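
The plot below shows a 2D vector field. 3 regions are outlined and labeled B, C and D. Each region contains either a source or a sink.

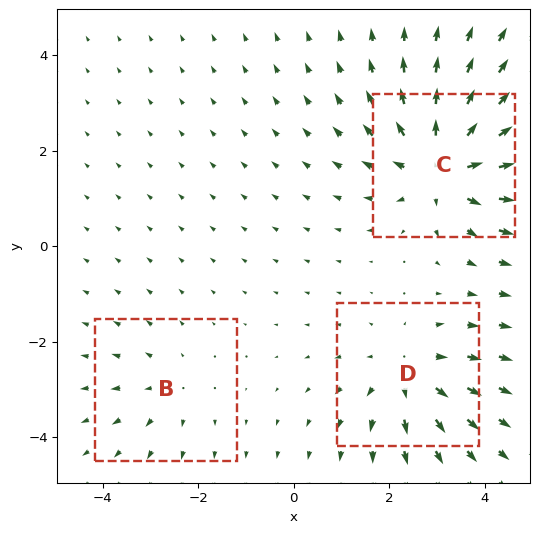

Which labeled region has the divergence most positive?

Divergence at each region's feature centre — B: about +2, C: about +5, D: about +3. Region C is most positive.

C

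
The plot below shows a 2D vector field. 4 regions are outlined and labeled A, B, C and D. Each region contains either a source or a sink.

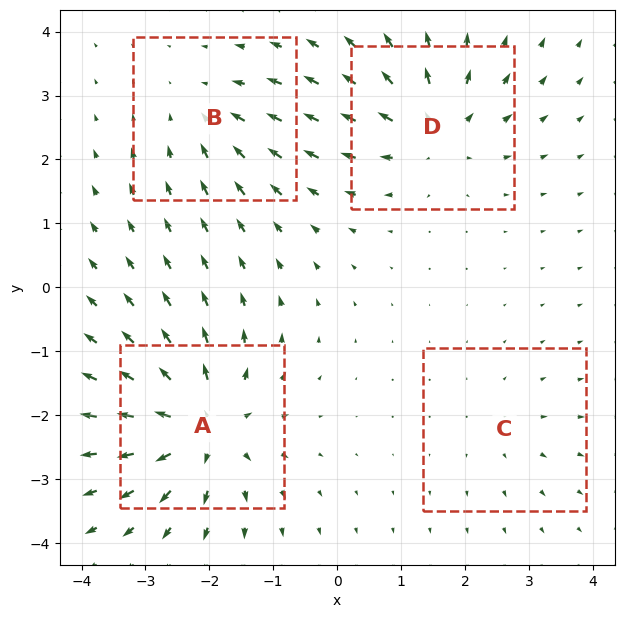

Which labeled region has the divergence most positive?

A

Divergence at each region's feature centre — A: about +7, B: about -4, C: about +2, D: about +5. Region A is most positive.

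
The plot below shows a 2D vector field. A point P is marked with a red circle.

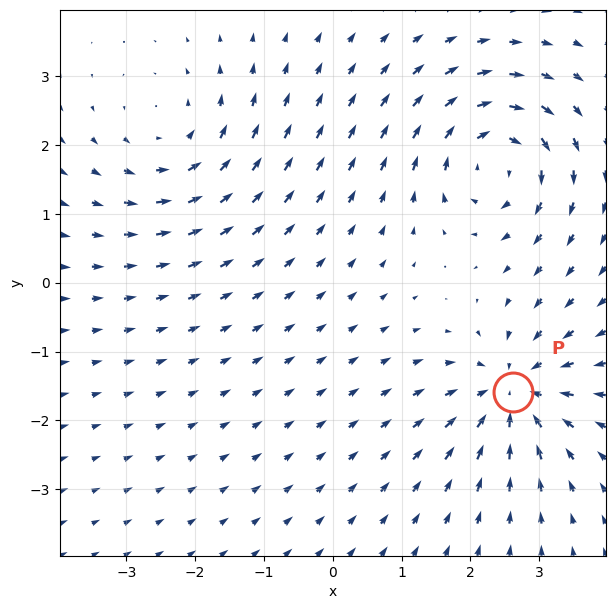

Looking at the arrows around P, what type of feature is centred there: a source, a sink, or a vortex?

At P (2.6, -1.6) the arrows converge inward. Divergence about -6, curl ≈0 — negative divergence with near-zero curl is a sink.

sink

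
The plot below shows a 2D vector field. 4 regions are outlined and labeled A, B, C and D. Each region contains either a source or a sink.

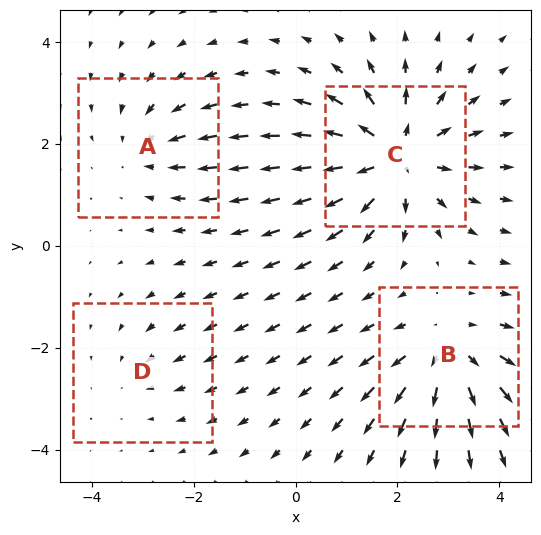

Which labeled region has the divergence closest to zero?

Divergence at each region's feature centre — A: about -3, B: about +5, C: about +6, D: about -2. Region D is closest to zero.

D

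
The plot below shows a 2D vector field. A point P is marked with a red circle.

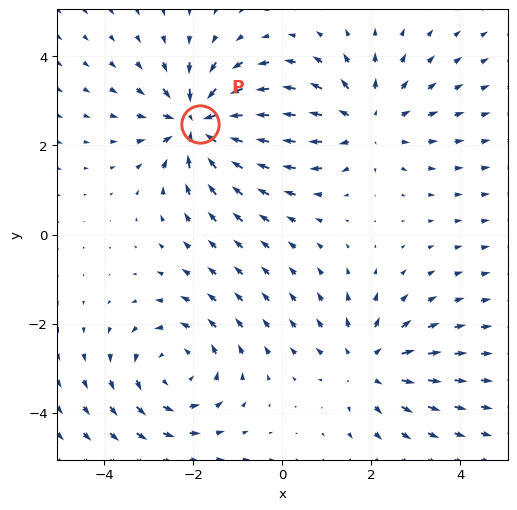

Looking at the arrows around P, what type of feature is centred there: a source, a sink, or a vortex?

At P (-1.9, 2.5) the arrows converge inward. Divergence about -6, curl ≈0 — negative divergence with near-zero curl is a sink.

sink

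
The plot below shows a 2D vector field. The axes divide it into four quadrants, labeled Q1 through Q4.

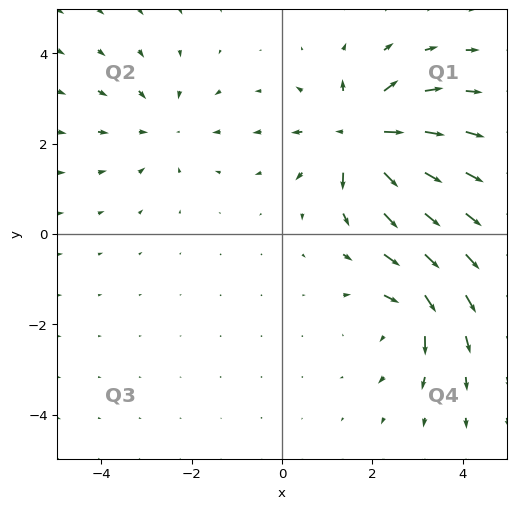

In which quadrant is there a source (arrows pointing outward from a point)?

Q1

The source sits at approximately (1.8, 2.2), which lies in quadrant Q1. The divergence there is about +6, positive as expected for a source.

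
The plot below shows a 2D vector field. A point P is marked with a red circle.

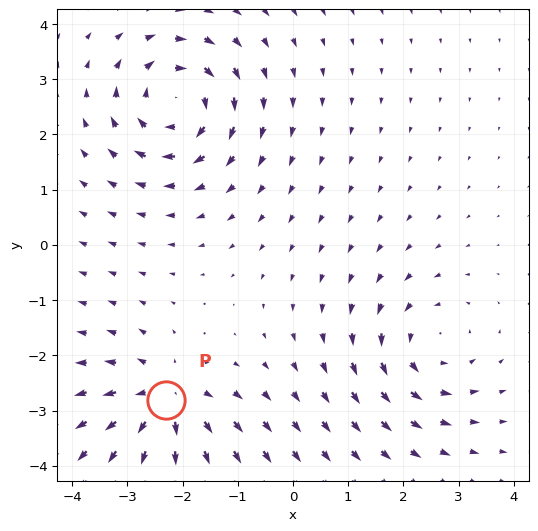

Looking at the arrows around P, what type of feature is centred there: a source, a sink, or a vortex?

source

At P (-2.3, -2.8) the arrows spread outward. Divergence about +4, curl ≈0 — positive divergence with near-zero curl is a source.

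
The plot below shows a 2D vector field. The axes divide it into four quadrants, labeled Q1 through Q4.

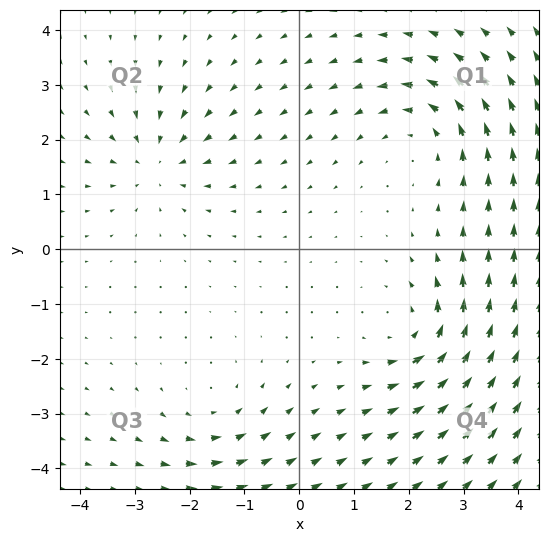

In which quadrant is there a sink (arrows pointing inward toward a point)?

Q2

The sink sits at approximately (-2.6, 1.6), which lies in quadrant Q2. The divergence there is about -4, negative as expected for a sink.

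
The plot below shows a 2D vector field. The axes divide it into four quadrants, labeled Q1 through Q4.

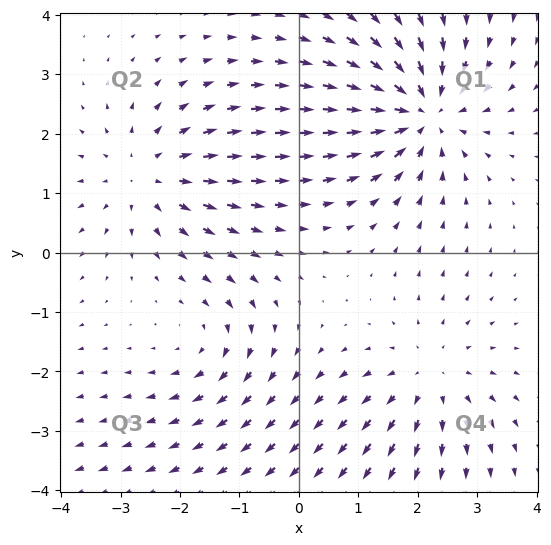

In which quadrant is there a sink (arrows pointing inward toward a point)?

Q1

The sink sits at approximately (2.1, 2.4), which lies in quadrant Q1. The divergence there is about -6, negative as expected for a sink.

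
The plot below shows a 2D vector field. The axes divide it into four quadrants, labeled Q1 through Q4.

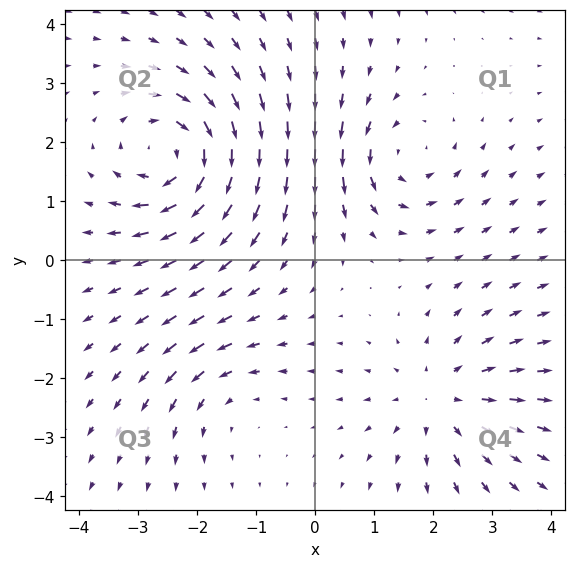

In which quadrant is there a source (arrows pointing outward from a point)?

Q4

The source sits at approximately (2.2, -2.4), which lies in quadrant Q4. The divergence there is about +3, positive as expected for a source.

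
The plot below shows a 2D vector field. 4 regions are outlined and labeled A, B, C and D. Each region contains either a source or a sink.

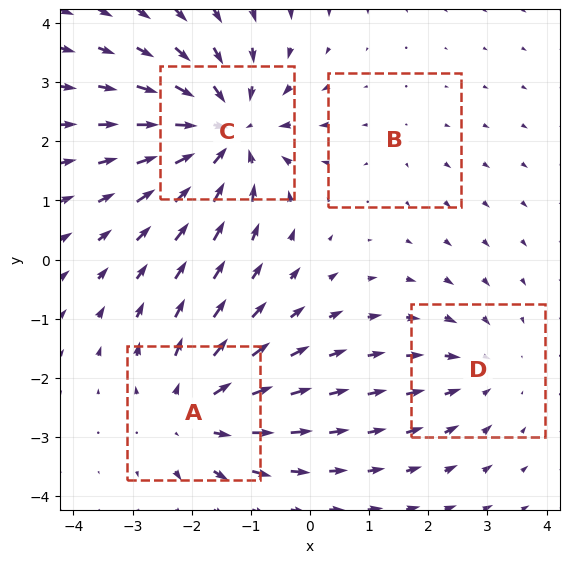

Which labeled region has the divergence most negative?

Divergence at each region's feature centre — A: about +4, B: about +2, C: about -6, D: about -3. Region C is most negative.

C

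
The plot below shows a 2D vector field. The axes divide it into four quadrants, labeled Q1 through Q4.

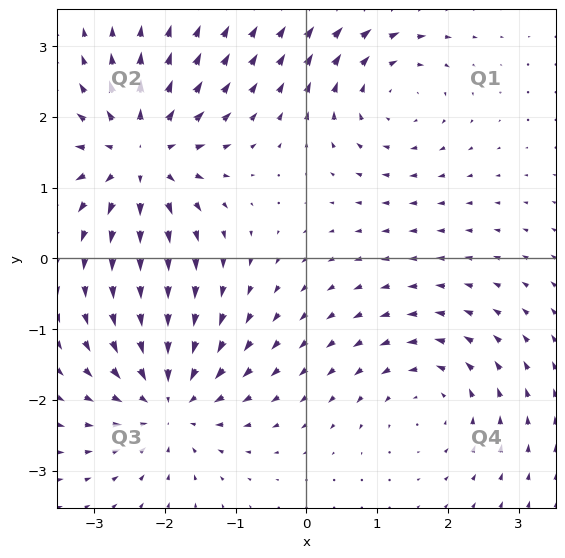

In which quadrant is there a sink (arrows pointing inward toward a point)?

Q3

The sink sits at approximately (-1.9, -2.0), which lies in quadrant Q3. The divergence there is about -5, negative as expected for a sink.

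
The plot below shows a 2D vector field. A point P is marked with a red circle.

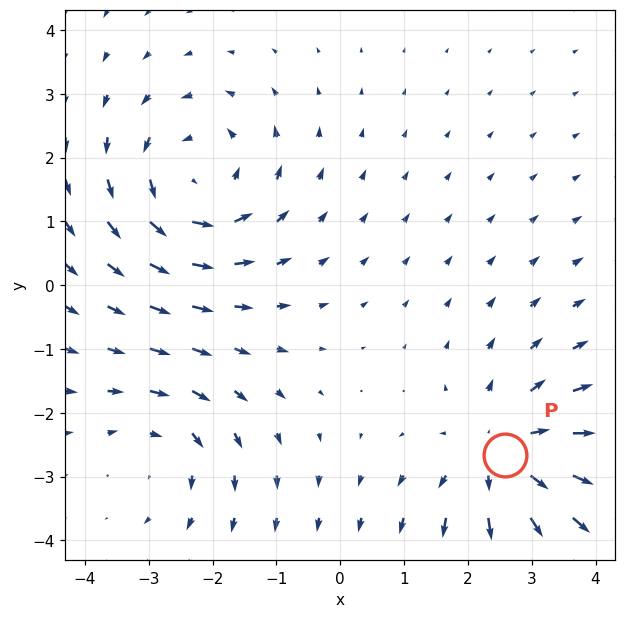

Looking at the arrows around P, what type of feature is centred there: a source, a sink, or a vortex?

At P (2.6, -2.7) the arrows spread outward. Divergence about +4, curl ≈0 — positive divergence with near-zero curl is a source.

source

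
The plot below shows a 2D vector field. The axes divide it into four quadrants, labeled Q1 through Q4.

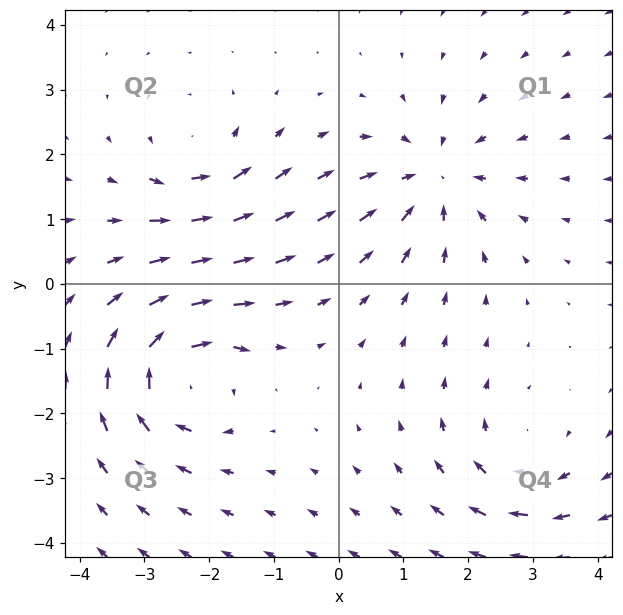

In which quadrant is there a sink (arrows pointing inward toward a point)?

Q1

The sink sits at approximately (1.5, 1.6), which lies in quadrant Q1. The divergence there is about -5, negative as expected for a sink.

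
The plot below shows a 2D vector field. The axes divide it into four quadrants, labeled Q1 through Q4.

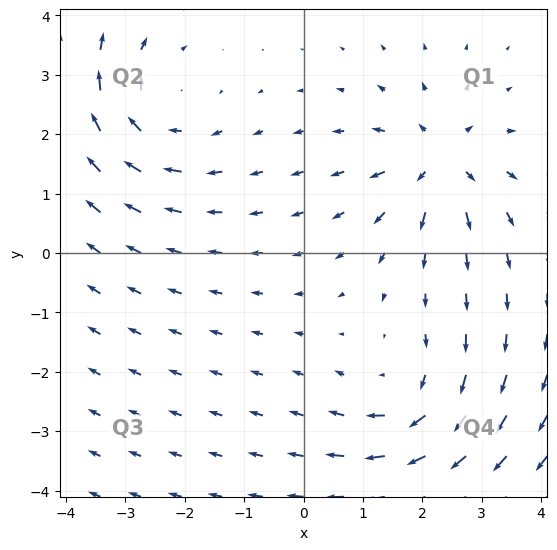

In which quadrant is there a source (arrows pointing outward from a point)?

Q1

The source sits at approximately (2.3, 1.5), which lies in quadrant Q1. The divergence there is about +4, positive as expected for a source.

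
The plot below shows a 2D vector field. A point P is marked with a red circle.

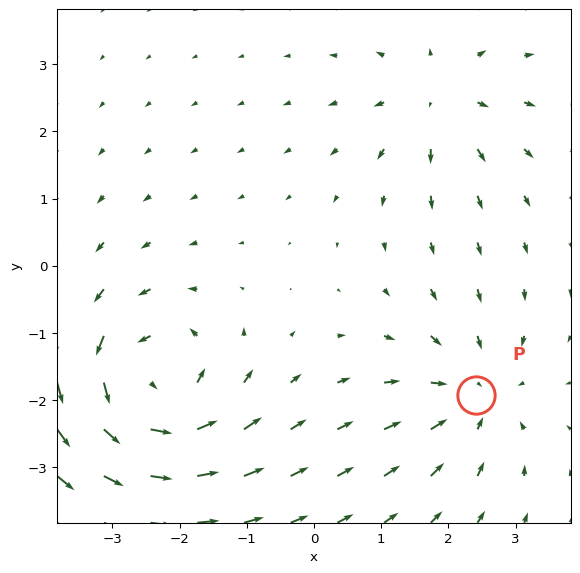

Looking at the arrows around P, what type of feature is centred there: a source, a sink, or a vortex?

At P (2.4, -1.9) the arrows converge inward. Divergence about -3, curl ≈0 — negative divergence with near-zero curl is a sink.

sink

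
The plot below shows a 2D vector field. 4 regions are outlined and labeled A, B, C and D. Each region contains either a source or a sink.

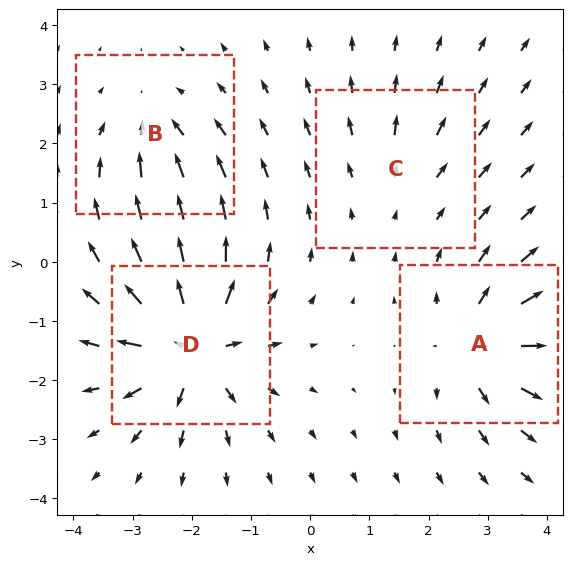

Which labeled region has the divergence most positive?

D

Divergence at each region's feature centre — A: about +6, B: about -4, C: about +3, D: about +9. Region D is most positive.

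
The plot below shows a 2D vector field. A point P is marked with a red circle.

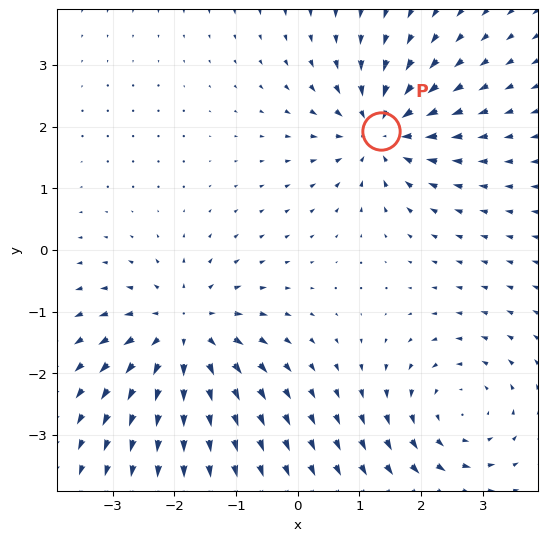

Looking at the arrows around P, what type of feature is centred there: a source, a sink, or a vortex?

sink

At P (1.4, 1.9) the arrows converge inward. Divergence about -6, curl ≈0 — negative divergence with near-zero curl is a sink.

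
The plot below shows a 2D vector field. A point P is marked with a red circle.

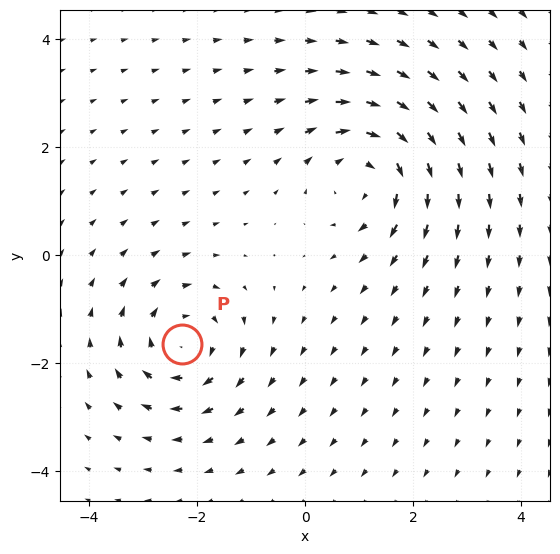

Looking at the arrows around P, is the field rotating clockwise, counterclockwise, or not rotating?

clockwise

Near P at (-2.3, -1.7) the arrows circulate clockwise. The curl (z-component) there is about -4; negative curl means clockwise rotation.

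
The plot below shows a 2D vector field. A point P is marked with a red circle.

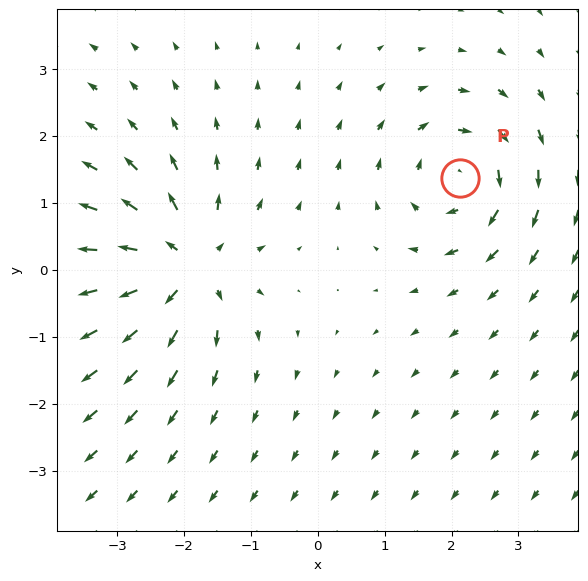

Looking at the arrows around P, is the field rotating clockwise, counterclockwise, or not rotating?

clockwise

Near P at (2.1, 1.4) the arrows circulate clockwise. The curl (z-component) there is about -5; negative curl means clockwise rotation.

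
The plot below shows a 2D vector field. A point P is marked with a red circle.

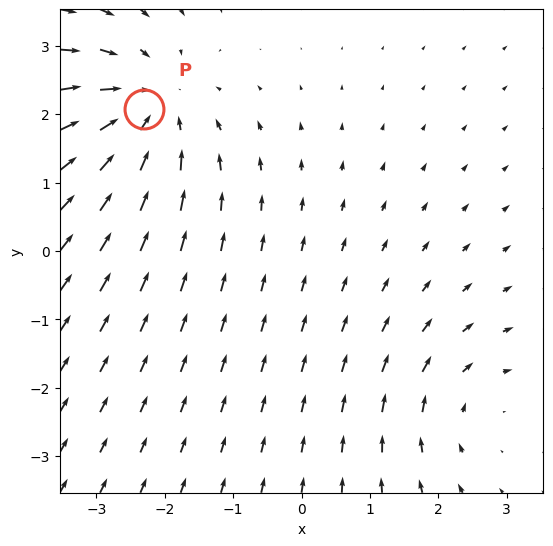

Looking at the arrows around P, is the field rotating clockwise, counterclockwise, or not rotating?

Near P at (-2.3, 2.1) the arrows show no circulation. The curl there is ≈0.

not rotating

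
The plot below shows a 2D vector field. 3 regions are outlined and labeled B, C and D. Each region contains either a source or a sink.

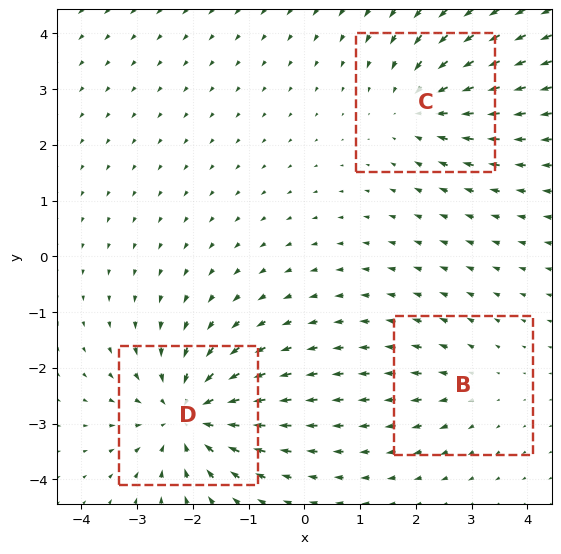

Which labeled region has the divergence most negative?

D

Divergence at each region's feature centre — B: about +2, C: about -3, D: about -5. Region D is most negative.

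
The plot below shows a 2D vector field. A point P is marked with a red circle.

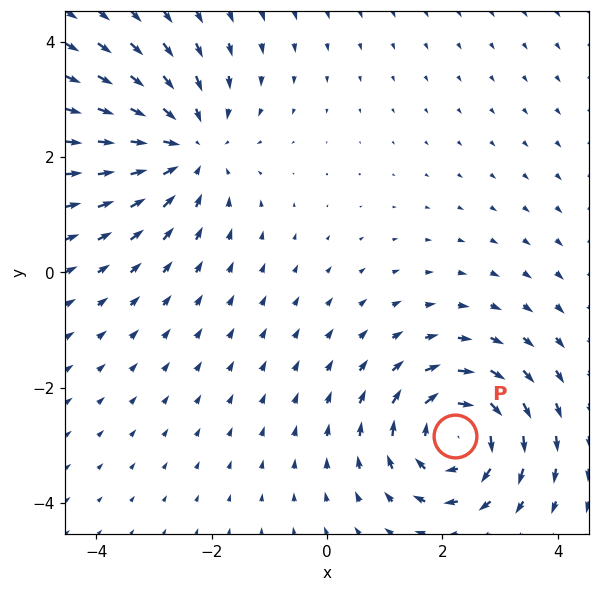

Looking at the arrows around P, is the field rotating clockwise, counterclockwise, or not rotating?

clockwise

Near P at (2.2, -2.8) the arrows circulate clockwise. The curl (z-component) there is about -4; negative curl means clockwise rotation.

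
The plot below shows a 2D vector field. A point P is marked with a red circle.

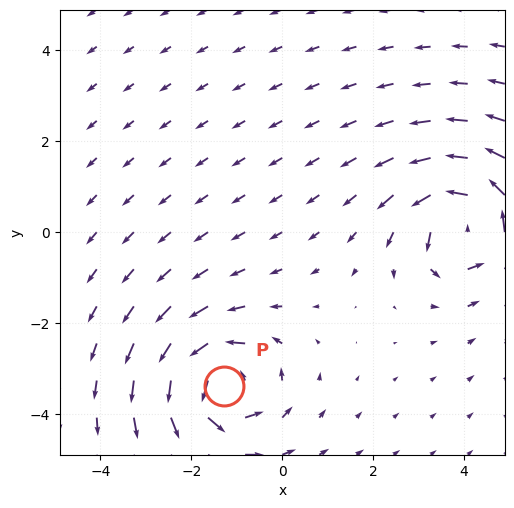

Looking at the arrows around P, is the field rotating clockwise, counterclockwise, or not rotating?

counterclockwise

Near P at (-1.3, -3.4) the arrows circulate counterclockwise. The curl (z-component) there is about +6; positive curl means counterclockwise rotation.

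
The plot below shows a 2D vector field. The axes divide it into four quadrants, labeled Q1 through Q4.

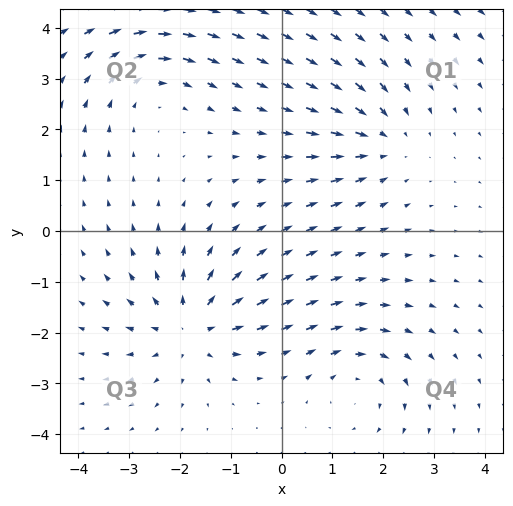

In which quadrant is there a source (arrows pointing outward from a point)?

The source sits at approximately (-1.8, -1.9), which lies in quadrant Q3. The divergence there is about +5, positive as expected for a source.

Q3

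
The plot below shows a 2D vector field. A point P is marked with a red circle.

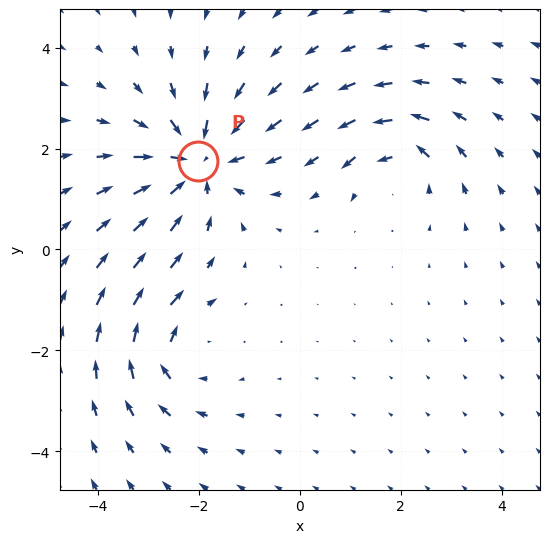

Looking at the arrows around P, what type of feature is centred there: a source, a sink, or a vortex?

sink

At P (-2.0, 1.8) the arrows converge inward. Divergence about -4, curl ≈0 — negative divergence with near-zero curl is a sink.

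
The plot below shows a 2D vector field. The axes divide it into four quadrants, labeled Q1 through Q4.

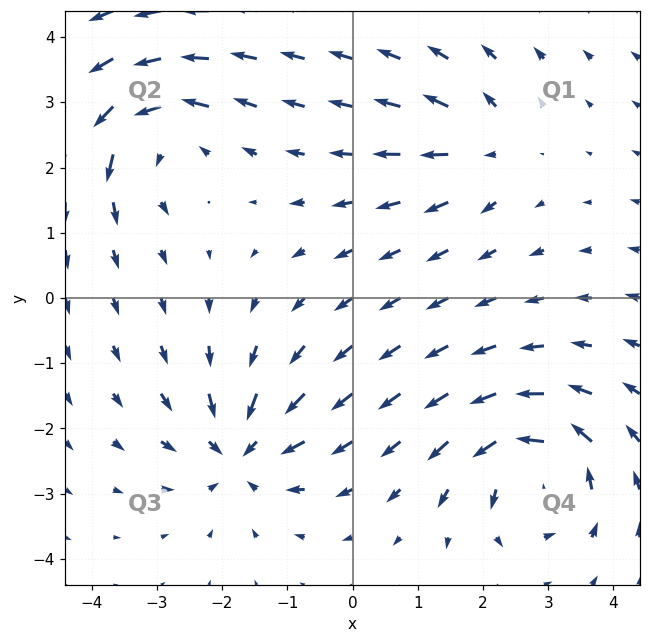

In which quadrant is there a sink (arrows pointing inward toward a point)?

Q3

The sink sits at approximately (-1.7, -2.4), which lies in quadrant Q3. The divergence there is about -6, negative as expected for a sink.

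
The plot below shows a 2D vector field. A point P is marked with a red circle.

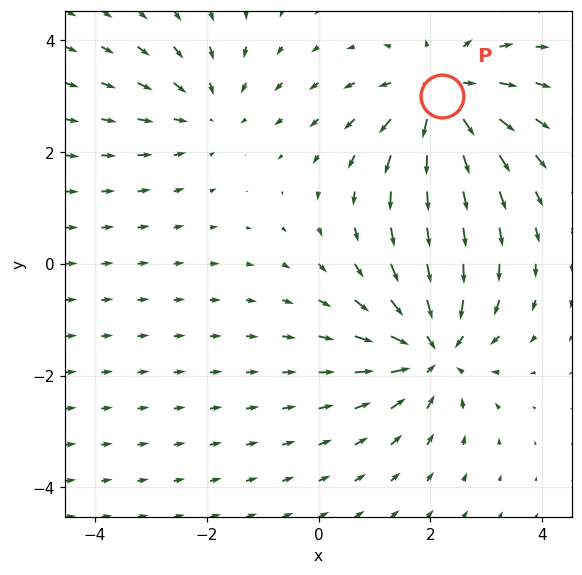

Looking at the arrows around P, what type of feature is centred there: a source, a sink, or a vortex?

source

At P (2.2, 3.0) the arrows spread outward. Divergence about +5, curl ≈0 — positive divergence with near-zero curl is a source.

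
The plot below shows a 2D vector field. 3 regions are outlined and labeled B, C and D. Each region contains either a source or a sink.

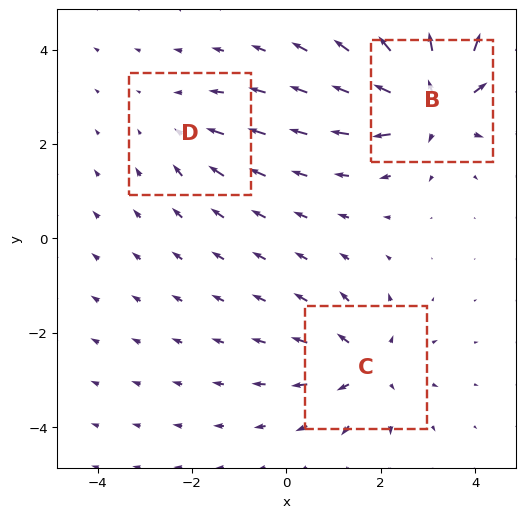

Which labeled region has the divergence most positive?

Divergence at each region's feature centre — B: about +6, C: about +4, D: about -2. Region B is most positive.

B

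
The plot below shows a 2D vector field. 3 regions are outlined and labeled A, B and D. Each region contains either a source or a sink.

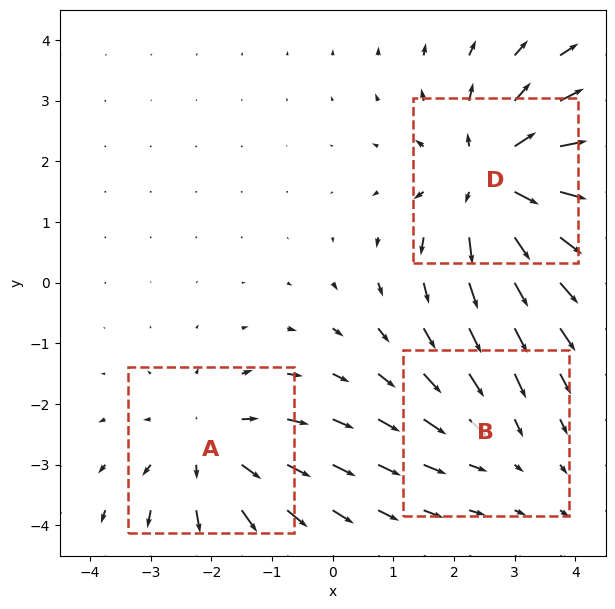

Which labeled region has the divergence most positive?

Divergence at each region's feature centre — A: about +3, B: about -2, D: about +4. Region D is most positive.

D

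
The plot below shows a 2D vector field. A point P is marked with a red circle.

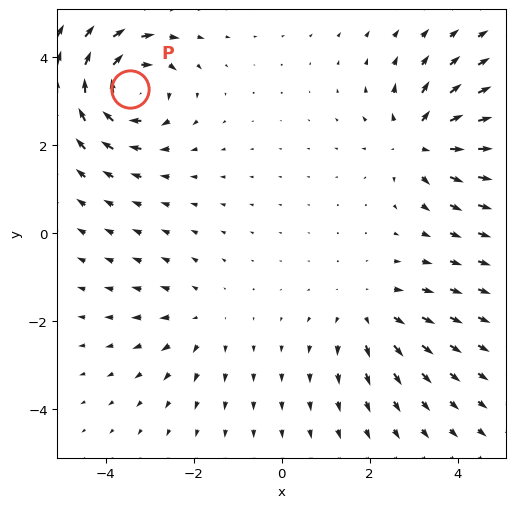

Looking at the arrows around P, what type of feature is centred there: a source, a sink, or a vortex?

At P (-3.4, 3.3) the arrows circulate clockwise. Divergence ≈0, curl about -6 — near-zero divergence with nonzero curl is a vortex.

vortex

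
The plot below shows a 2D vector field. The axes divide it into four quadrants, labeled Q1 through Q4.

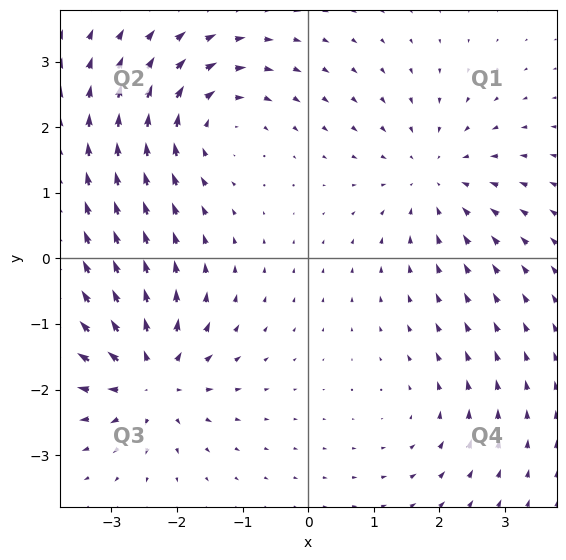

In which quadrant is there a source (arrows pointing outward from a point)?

The source sits at approximately (-2.4, -1.8), which lies in quadrant Q3. The divergence there is about +6, positive as expected for a source.

Q3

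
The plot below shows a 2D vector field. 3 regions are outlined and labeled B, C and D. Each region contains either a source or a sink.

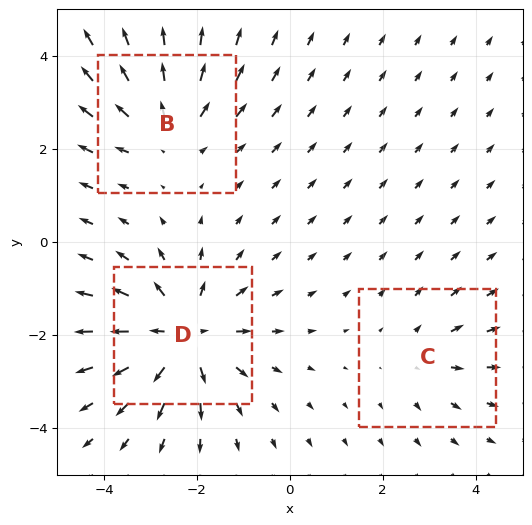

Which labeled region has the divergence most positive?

Divergence at each region's feature centre — B: about +3, C: about +2, D: about +4. Region D is most positive.

D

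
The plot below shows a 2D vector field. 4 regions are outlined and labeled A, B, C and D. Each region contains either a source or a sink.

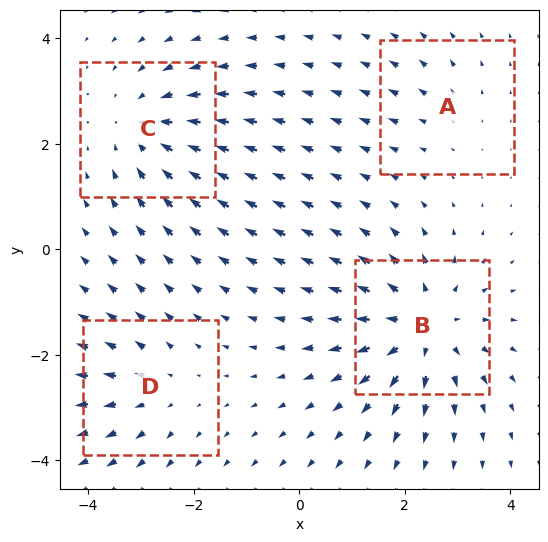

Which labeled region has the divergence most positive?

Divergence at each region's feature centre — A: about +2, B: about +6, C: about -4, D: about +3. Region B is most positive.

B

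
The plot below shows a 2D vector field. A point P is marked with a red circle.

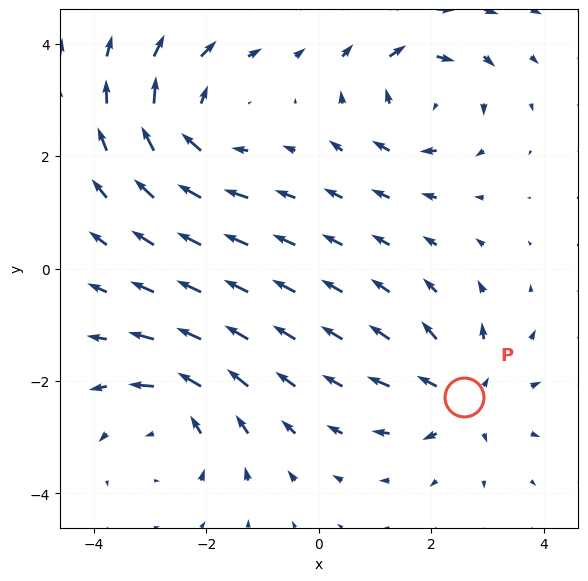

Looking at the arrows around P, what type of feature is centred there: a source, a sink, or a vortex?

source

At P (2.6, -2.3) the arrows spread outward. Divergence about +4, curl ≈0 — positive divergence with near-zero curl is a source.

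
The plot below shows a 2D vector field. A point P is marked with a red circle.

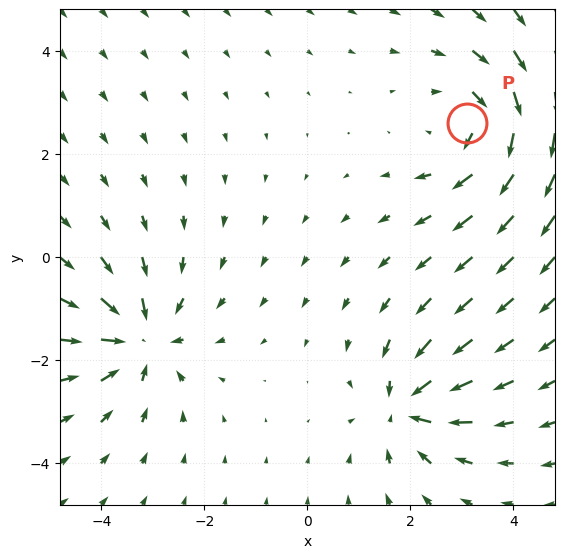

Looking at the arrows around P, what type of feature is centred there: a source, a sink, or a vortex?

At P (3.1, 2.6) the arrows circulate clockwise. Divergence ≈0, curl about -3 — near-zero divergence with nonzero curl is a vortex.

vortex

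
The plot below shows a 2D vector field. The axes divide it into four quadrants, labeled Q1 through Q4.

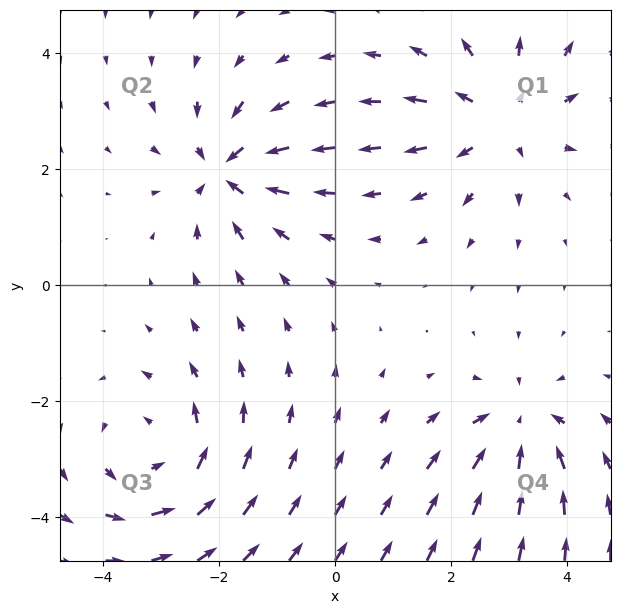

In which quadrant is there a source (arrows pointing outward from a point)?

The source sits at approximately (2.8, 2.9), which lies in quadrant Q1. The divergence there is about +4, positive as expected for a source.

Q1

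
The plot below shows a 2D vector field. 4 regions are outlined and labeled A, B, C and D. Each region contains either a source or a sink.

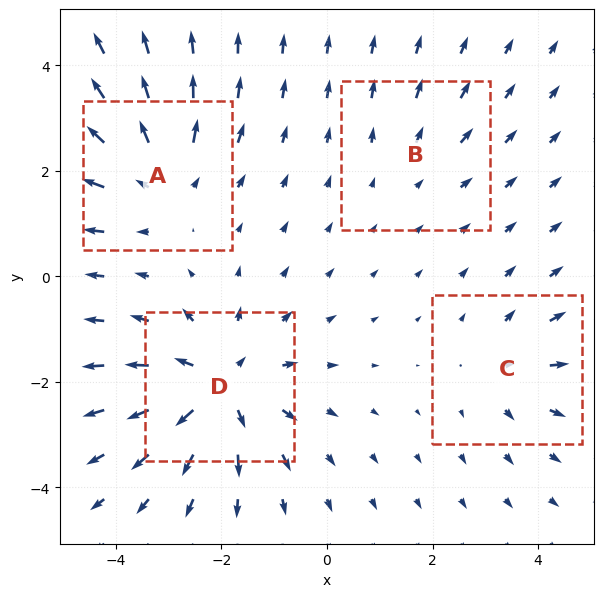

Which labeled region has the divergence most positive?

Divergence at each region's feature centre — A: about +5, B: about +2, C: about +3, D: about +7. Region D is most positive.

D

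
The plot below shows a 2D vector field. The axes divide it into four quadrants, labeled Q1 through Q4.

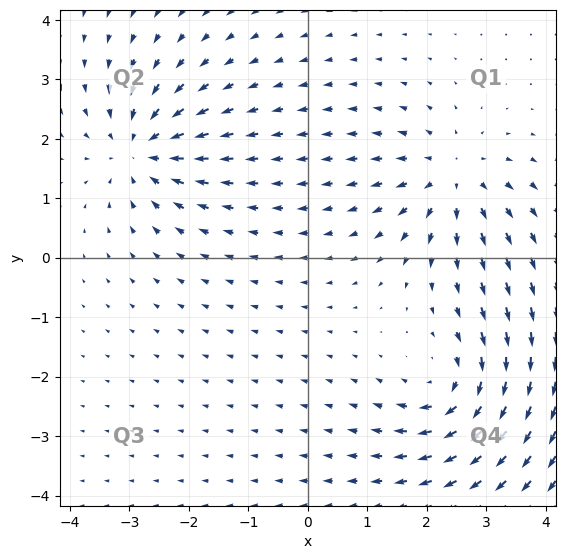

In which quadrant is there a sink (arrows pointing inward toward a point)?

Q2

The sink sits at approximately (-2.8, 1.8), which lies in quadrant Q2. The divergence there is about -4, negative as expected for a sink.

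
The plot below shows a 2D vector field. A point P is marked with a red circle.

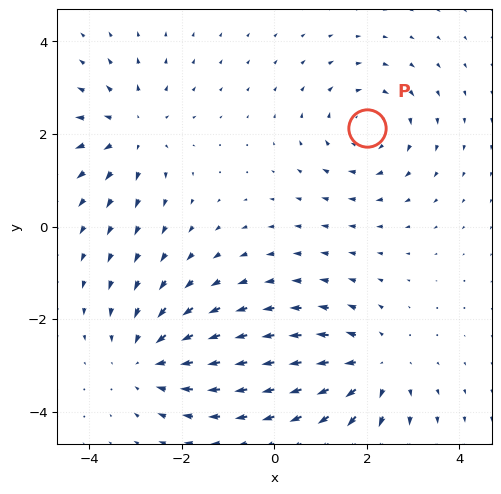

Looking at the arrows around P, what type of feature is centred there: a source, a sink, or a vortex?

At P (2.0, 2.1) the arrows circulate clockwise. Divergence ≈0, curl about -4 — near-zero divergence with nonzero curl is a vortex.

vortex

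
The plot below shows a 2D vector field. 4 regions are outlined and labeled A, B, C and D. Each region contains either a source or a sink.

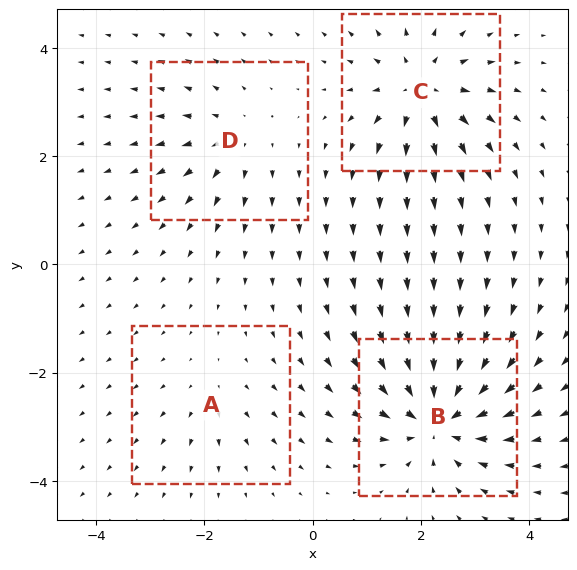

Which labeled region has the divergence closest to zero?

Divergence at each region's feature centre — A: about +2, B: about -8, C: about +6, D: about +4. Region A is closest to zero.

A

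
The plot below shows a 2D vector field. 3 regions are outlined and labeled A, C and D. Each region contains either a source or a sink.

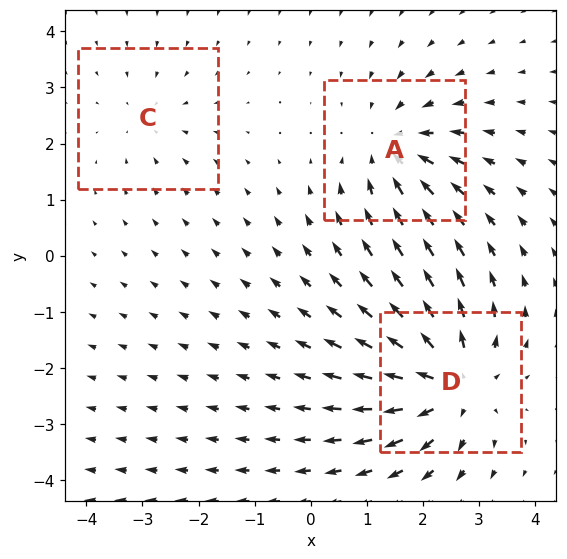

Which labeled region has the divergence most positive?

D

Divergence at each region's feature centre — A: about -4, C: about -2, D: about +5. Region D is most positive.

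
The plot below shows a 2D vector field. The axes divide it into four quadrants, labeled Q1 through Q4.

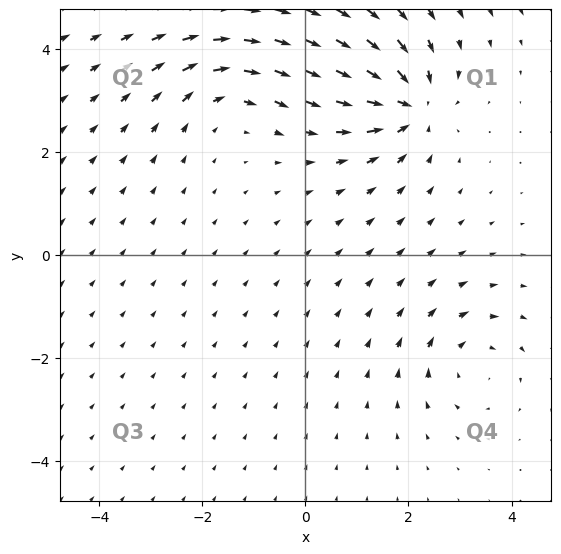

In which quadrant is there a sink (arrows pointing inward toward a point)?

Q1

The sink sits at approximately (2.0, 2.9), which lies in quadrant Q1. The divergence there is about -6, negative as expected for a sink.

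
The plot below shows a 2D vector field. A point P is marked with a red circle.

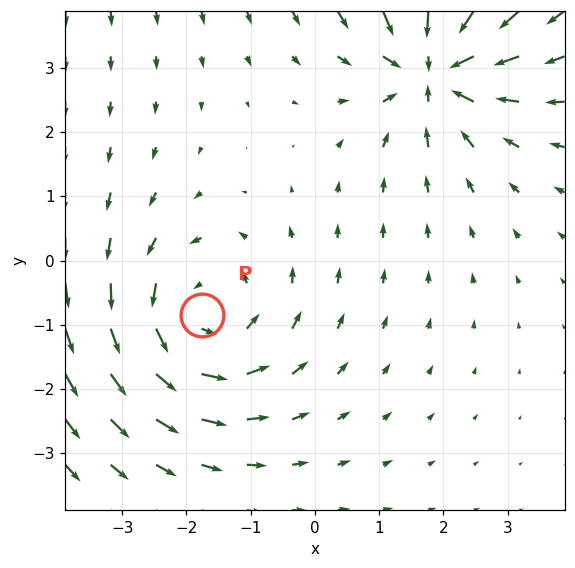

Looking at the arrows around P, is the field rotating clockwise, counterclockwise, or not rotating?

Near P at (-1.8, -0.8) the arrows circulate counterclockwise. The curl (z-component) there is about +2; positive curl means counterclockwise rotation.

counterclockwise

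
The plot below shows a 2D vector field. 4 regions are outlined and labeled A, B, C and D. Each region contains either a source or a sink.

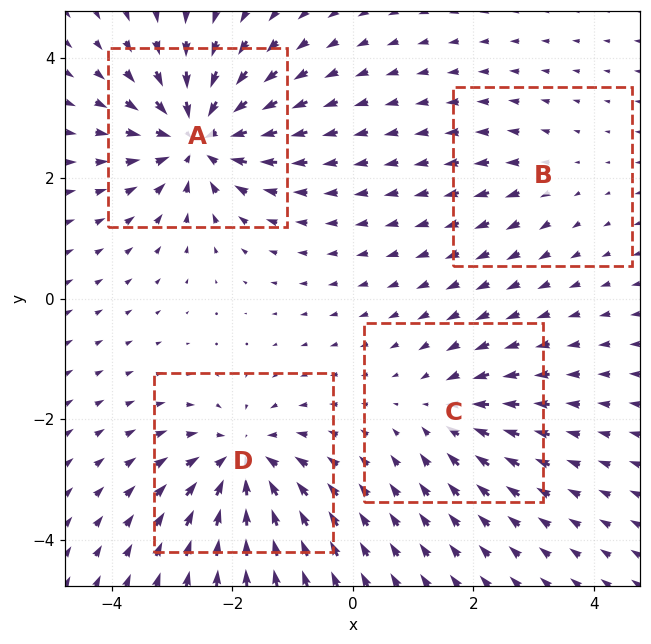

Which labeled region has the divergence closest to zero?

B

Divergence at each region's feature centre — A: about -8, B: about +2, C: about -4, D: about -6. Region B is closest to zero.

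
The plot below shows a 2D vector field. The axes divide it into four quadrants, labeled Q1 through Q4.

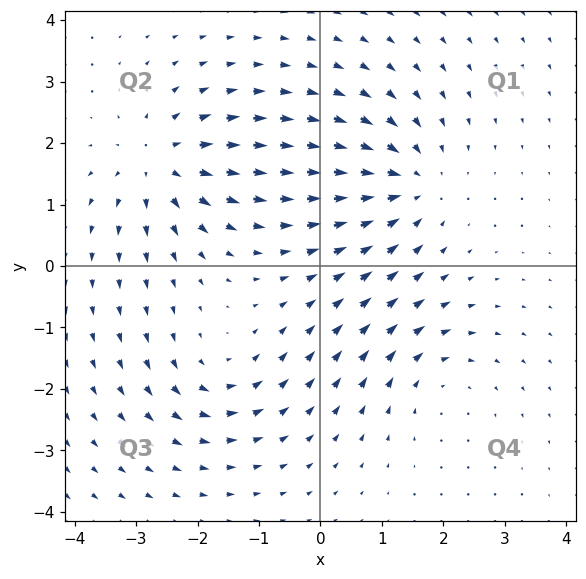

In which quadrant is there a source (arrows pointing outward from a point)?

Q2

The source sits at approximately (-2.6, 1.7), which lies in quadrant Q2. The divergence there is about +5, positive as expected for a source.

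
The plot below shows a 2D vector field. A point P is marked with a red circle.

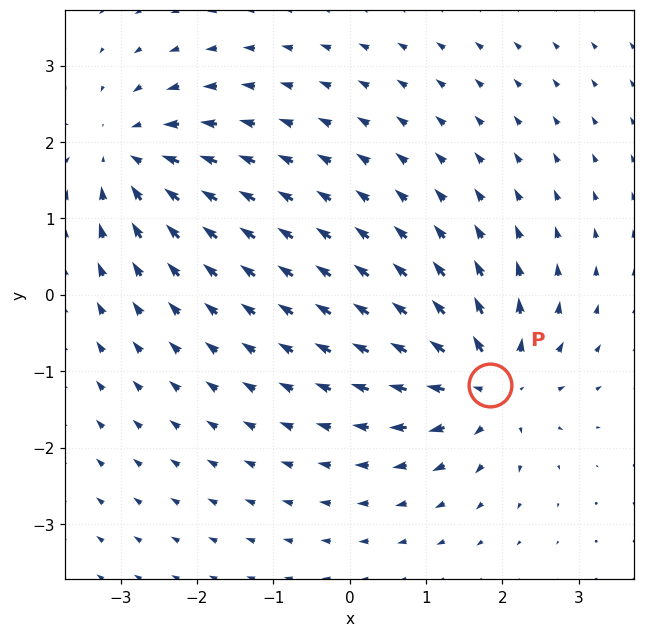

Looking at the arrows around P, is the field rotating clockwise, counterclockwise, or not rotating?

not rotating

Near P at (1.8, -1.2) the arrows show no circulation. The curl there is ≈0.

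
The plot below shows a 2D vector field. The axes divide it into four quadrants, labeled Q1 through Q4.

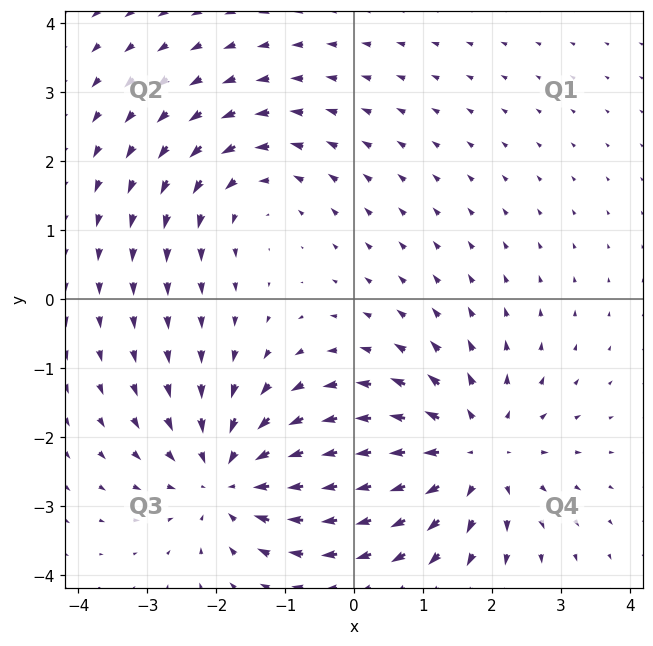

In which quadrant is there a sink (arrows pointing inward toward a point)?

Q3

The sink sits at approximately (-1.8, -2.6), which lies in quadrant Q3. The divergence there is about -4, negative as expected for a sink.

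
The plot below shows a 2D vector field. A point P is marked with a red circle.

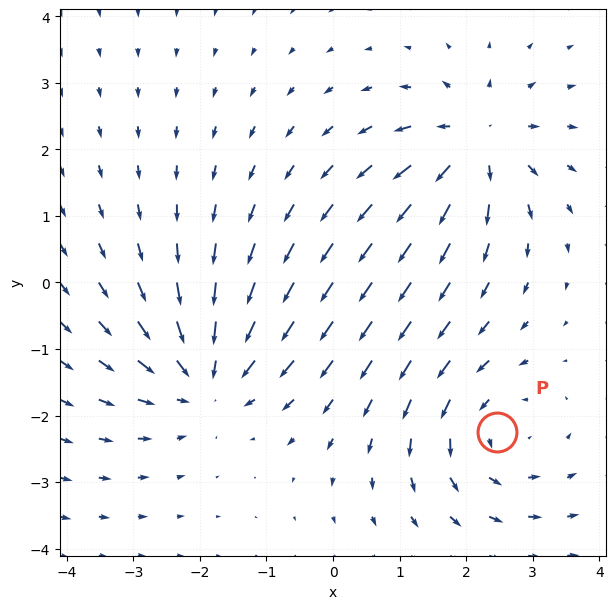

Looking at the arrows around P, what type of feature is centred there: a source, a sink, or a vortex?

vortex

At P (2.5, -2.2) the arrows circulate counterclockwise. Divergence ≈0, curl about +4 — near-zero divergence with nonzero curl is a vortex.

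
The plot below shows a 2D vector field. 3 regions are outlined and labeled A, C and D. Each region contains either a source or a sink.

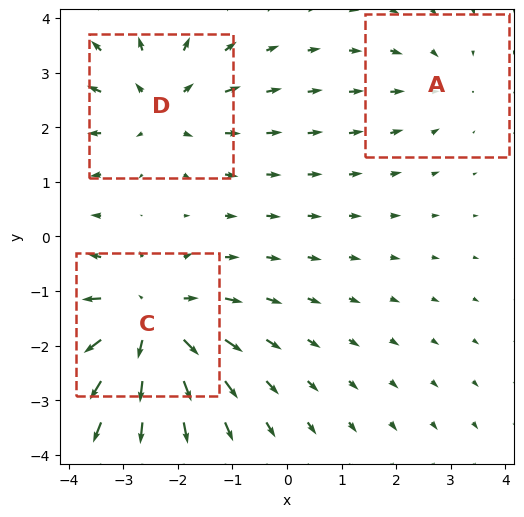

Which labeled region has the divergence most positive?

C

Divergence at each region's feature centre — A: about -2, C: about +5, D: about +3. Region C is most positive.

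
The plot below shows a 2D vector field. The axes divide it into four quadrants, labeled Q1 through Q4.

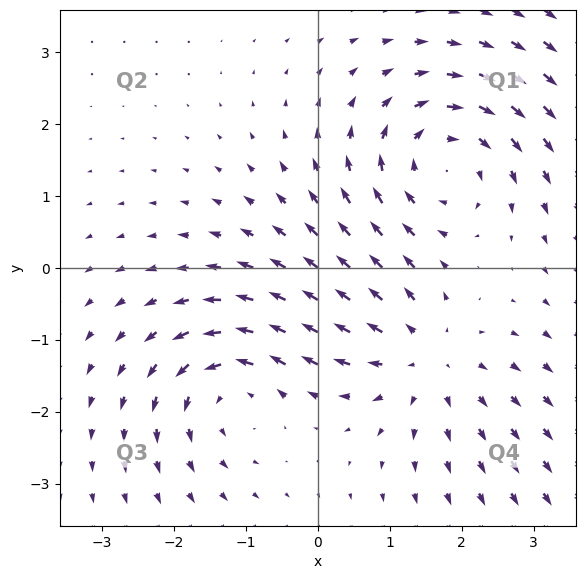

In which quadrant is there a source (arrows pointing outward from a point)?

Q4

The source sits at approximately (1.5, -1.2), which lies in quadrant Q4. The divergence there is about +3, positive as expected for a source.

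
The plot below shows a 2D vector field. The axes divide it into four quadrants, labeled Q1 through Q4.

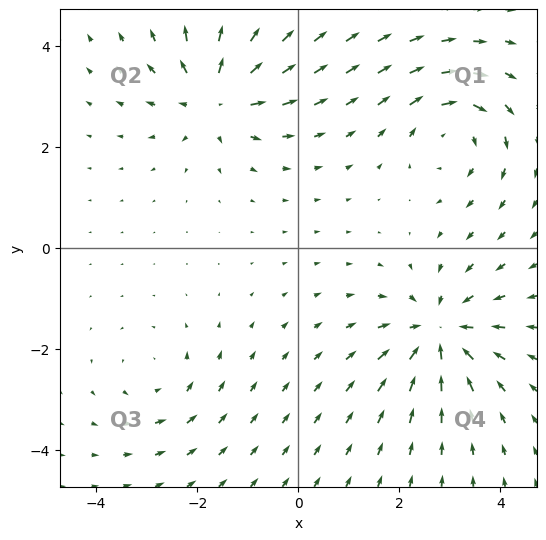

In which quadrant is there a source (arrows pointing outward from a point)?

Q2

The source sits at approximately (-1.6, 3.0), which lies in quadrant Q2. The divergence there is about +5, positive as expected for a source.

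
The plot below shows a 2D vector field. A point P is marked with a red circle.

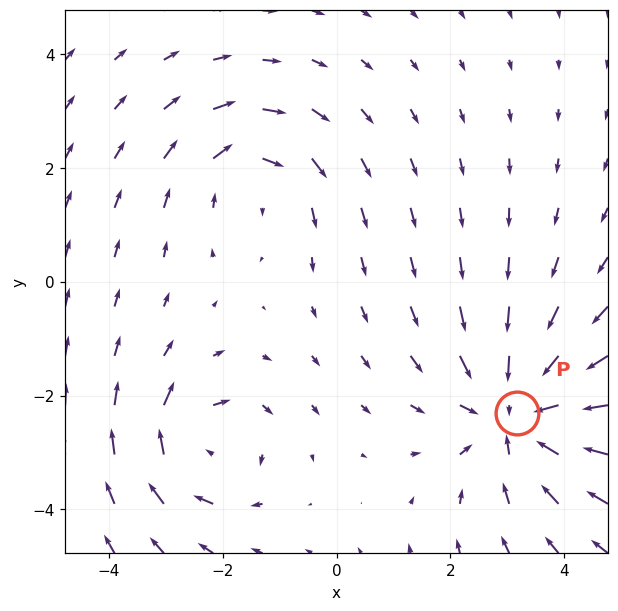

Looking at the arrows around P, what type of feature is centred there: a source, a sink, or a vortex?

At P (3.2, -2.3) the arrows converge inward. Divergence about -4, curl ≈0 — negative divergence with near-zero curl is a sink.

sink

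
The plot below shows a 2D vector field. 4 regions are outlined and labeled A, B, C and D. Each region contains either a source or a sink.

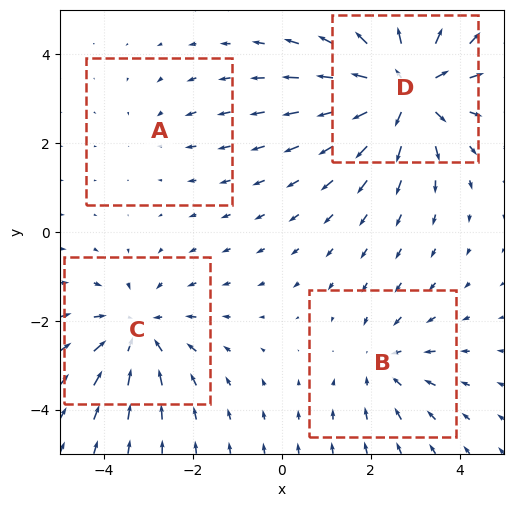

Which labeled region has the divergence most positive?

Divergence at each region's feature centre — A: about -2, B: about -3, C: about -4, D: about +6. Region D is most positive.

D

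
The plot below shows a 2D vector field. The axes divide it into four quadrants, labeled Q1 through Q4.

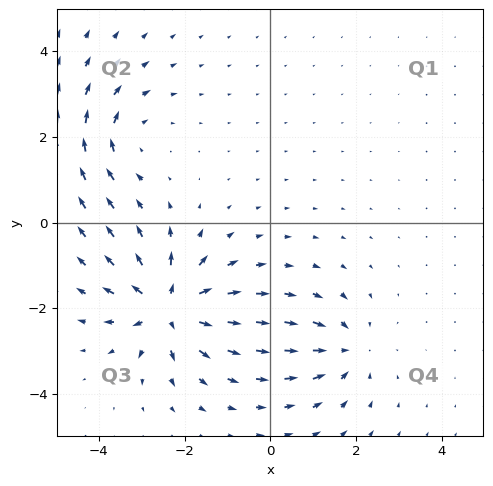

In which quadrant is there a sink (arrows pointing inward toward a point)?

Q4

The sink sits at approximately (1.8, -3.0), which lies in quadrant Q4. The divergence there is about -3, negative as expected for a sink.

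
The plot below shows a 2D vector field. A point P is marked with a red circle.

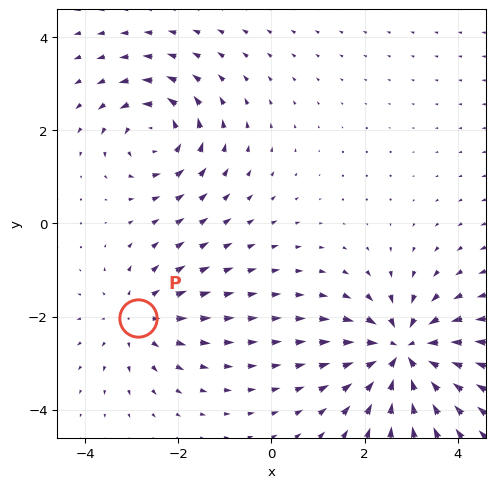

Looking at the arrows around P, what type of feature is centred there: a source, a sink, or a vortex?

source

At P (-2.9, -2.0) the arrows spread outward. Divergence about +3, curl ≈0 — positive divergence with near-zero curl is a source.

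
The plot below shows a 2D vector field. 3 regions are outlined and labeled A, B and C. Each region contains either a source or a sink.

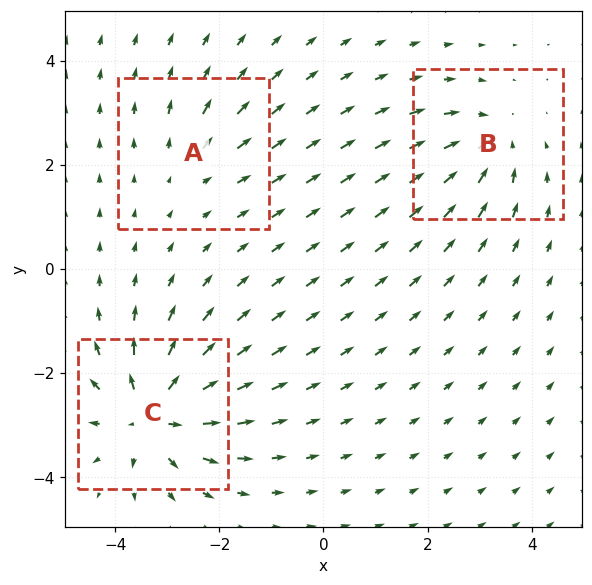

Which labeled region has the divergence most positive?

C

Divergence at each region's feature centre — A: about +2, B: about -4, C: about +6. Region C is most positive.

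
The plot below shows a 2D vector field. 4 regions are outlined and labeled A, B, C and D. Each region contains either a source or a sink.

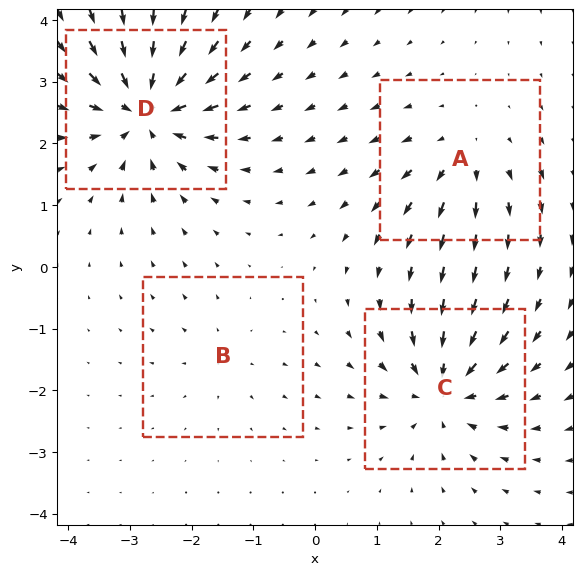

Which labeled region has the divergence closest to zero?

Divergence at each region's feature centre — A: about +4, B: about +2, C: about -6, D: about -8. Region B is closest to zero.

B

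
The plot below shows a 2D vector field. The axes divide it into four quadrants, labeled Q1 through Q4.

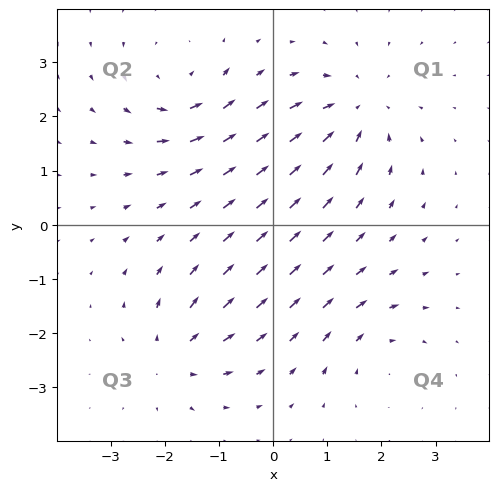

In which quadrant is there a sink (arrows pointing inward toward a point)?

The sink sits at approximately (1.5, 2.1), which lies in quadrant Q1. The divergence there is about -5, negative as expected for a sink.

Q1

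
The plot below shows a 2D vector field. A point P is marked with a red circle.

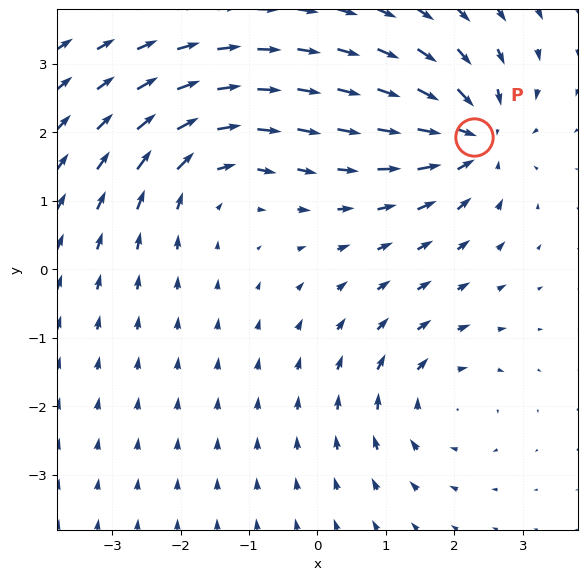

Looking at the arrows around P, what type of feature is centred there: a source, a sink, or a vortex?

At P (2.3, 1.9) the arrows converge inward. Divergence about -5, curl ≈0 — negative divergence with near-zero curl is a sink.

sink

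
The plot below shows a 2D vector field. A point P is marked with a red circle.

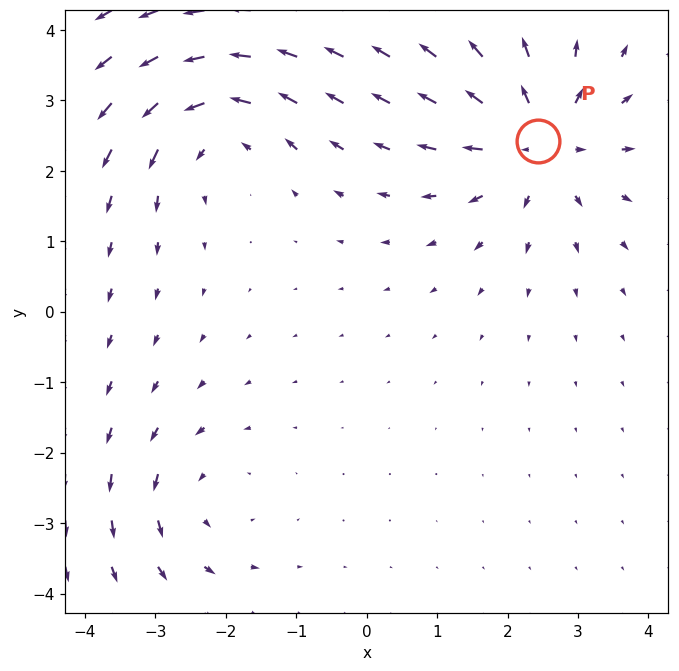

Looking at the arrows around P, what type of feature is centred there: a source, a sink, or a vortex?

At P (2.4, 2.4) the arrows spread outward. Divergence about +5, curl ≈0 — positive divergence with near-zero curl is a source.

source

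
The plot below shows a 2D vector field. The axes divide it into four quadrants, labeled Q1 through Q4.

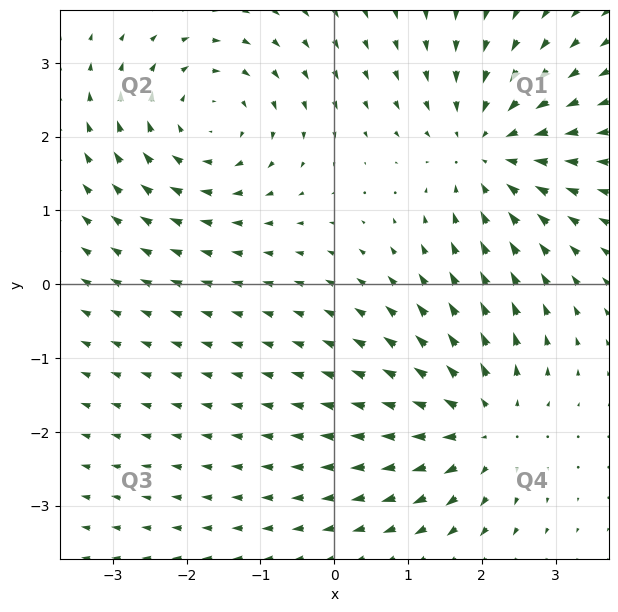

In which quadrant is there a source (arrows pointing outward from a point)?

Q4

The source sits at approximately (2.0, -1.9), which lies in quadrant Q4. The divergence there is about +5, positive as expected for a source.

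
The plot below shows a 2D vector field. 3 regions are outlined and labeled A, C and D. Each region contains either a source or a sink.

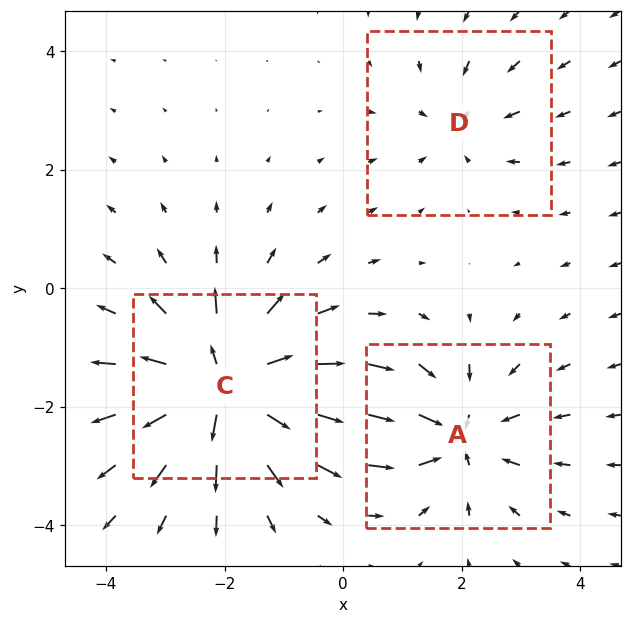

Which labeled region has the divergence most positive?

C

Divergence at each region's feature centre — A: about -4, C: about +6, D: about -2. Region C is most positive.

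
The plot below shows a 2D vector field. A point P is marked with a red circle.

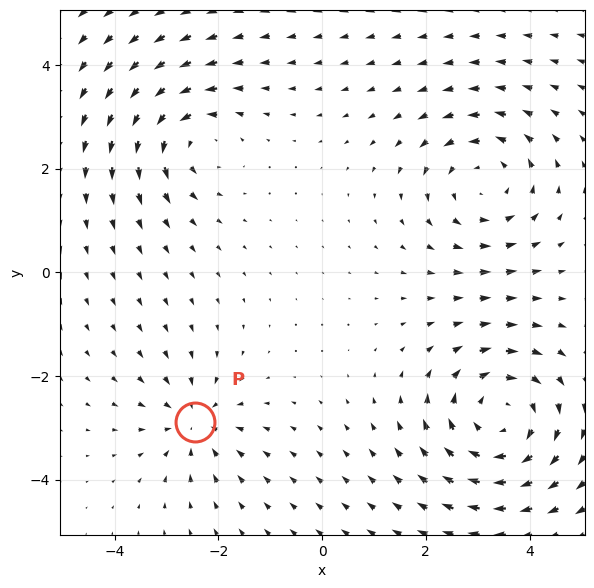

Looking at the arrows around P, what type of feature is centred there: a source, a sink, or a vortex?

At P (-2.5, -2.9) the arrows converge inward. Divergence about -3, curl ≈0 — negative divergence with near-zero curl is a sink.

sink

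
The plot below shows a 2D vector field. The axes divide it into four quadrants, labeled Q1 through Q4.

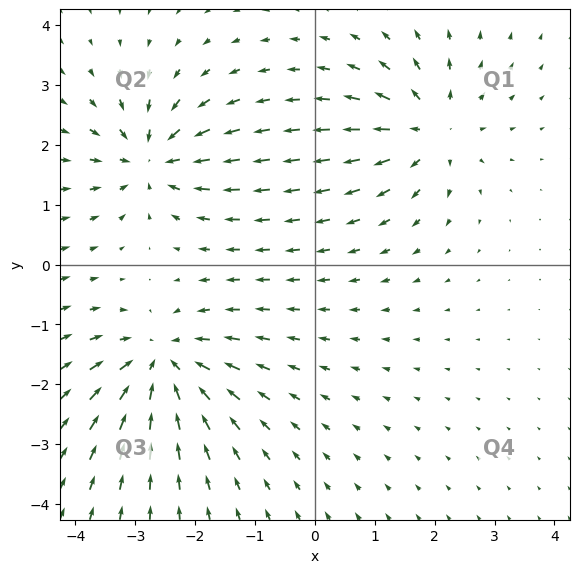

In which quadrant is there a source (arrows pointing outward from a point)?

Q1

The source sits at approximately (1.9, 2.3), which lies in quadrant Q1. The divergence there is about +5, positive as expected for a source.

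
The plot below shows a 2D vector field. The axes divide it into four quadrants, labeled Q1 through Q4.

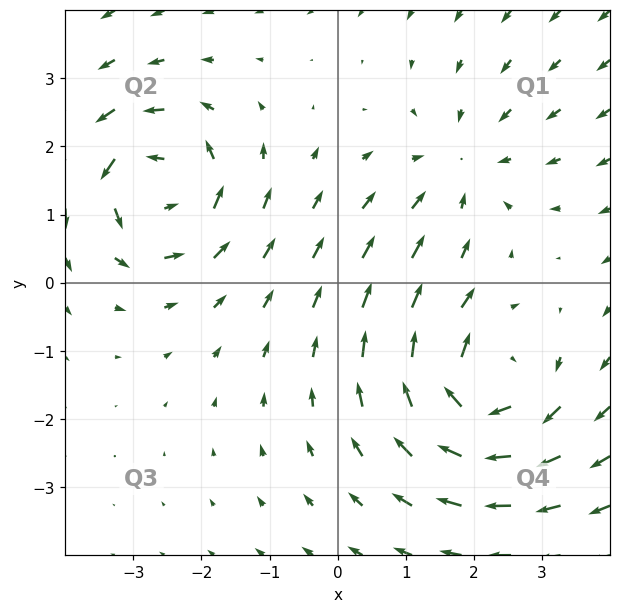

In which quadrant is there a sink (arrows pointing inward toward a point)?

The sink sits at approximately (1.8, 1.7), which lies in quadrant Q1. The divergence there is about -3, negative as expected for a sink.

Q1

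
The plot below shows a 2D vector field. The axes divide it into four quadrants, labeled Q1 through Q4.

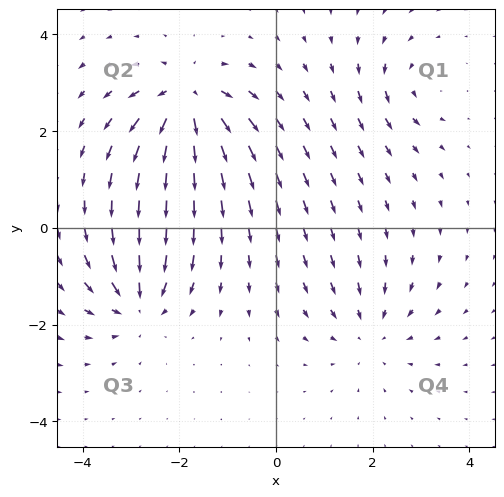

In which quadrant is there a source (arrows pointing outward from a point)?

Q2

The source sits at approximately (-1.8, 2.6), which lies in quadrant Q2. The divergence there is about +7, positive as expected for a source.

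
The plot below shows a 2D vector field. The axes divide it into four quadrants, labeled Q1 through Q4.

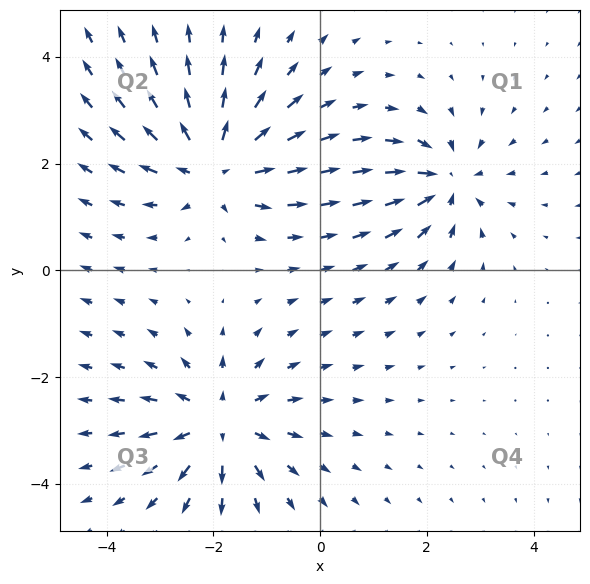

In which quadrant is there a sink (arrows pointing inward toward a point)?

The sink sits at approximately (2.3, 1.7), which lies in quadrant Q1. The divergence there is about -4, negative as expected for a sink.

Q1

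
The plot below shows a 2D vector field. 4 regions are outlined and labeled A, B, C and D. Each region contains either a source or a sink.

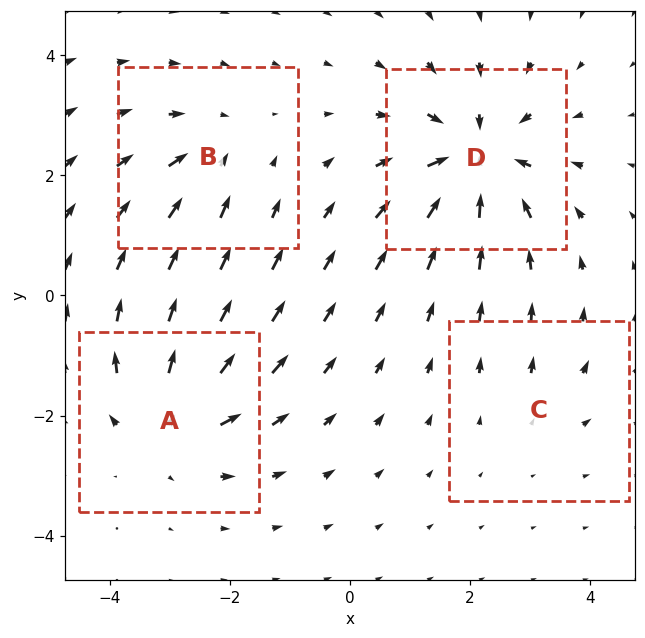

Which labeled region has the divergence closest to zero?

Divergence at each region's feature centre — A: about +5, B: about -4, C: about +2, D: about -7. Region C is closest to zero.

C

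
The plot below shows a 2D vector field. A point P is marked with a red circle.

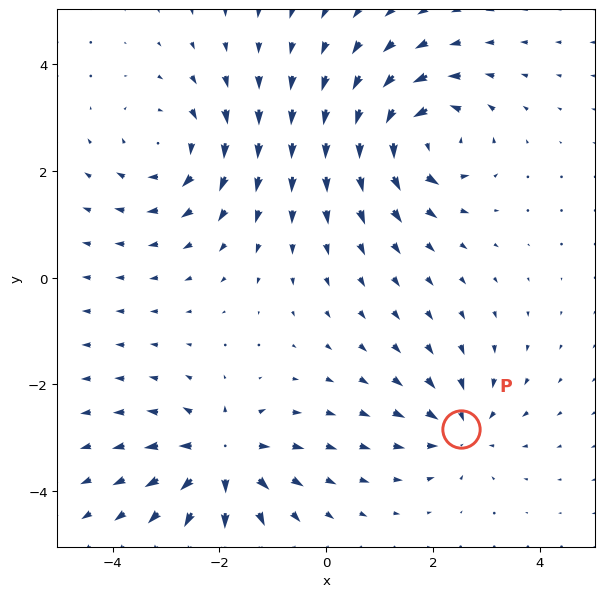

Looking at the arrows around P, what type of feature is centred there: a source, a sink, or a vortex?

sink

At P (2.5, -2.8) the arrows converge inward. Divergence about -4, curl ≈0 — negative divergence with near-zero curl is a sink.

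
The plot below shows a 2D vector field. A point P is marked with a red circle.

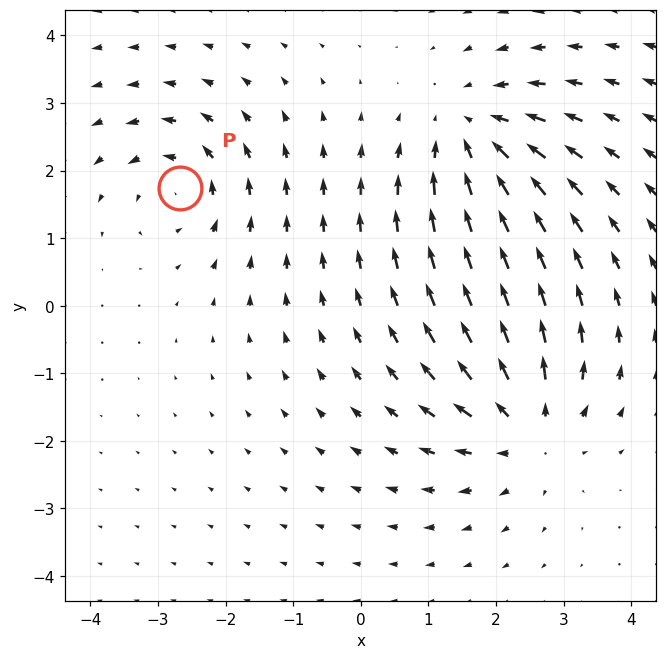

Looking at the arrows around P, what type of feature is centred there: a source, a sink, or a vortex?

At P (-2.7, 1.7) the arrows circulate counterclockwise. Divergence ≈0, curl about +5 — near-zero divergence with nonzero curl is a vortex.

vortex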